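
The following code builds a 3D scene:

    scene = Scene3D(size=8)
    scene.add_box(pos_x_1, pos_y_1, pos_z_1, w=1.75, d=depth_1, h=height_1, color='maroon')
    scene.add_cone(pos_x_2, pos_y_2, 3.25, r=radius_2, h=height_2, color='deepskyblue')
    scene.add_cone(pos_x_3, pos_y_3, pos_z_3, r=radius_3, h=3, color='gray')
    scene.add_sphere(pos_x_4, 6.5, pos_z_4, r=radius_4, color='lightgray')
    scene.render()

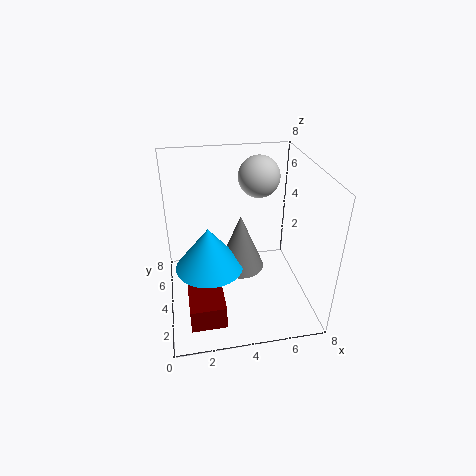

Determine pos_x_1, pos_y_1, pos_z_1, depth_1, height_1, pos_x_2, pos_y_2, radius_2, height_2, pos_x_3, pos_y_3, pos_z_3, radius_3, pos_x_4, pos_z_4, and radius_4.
pos_x_1 = 1
pos_y_1 = 0.25
pos_z_1 = 1.25
depth_1 = 2.75
height_1 = 1.25
pos_x_2 = 2.25
pos_y_2 = 2.75
radius_2 = 1.75
height_2 = 2.25
pos_x_3 = 4
pos_y_3 = 3.25
pos_z_3 = 2.75
radius_3 = 1.25
pos_x_4 = 5.75
pos_z_4 = 6.5
radius_4 = 1.25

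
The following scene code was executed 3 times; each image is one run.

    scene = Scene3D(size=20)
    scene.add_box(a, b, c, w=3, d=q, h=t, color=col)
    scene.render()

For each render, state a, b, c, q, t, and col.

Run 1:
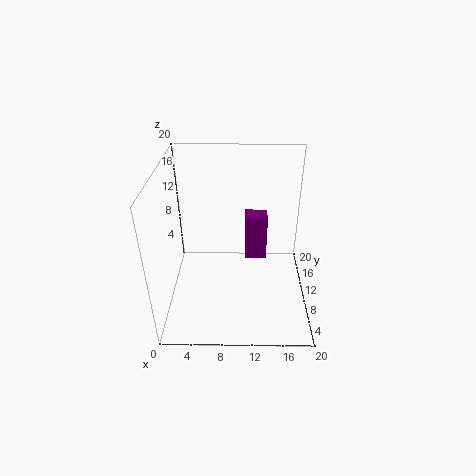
a = 11
b = 10
c = 6.5
q = 2.75
t = 6.5
col = 'purple'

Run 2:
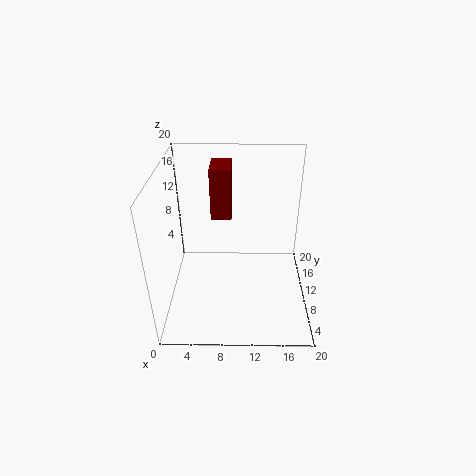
a = 6
b = 13.25
c = 11
q = 5
t = 7.5
col = 'maroon'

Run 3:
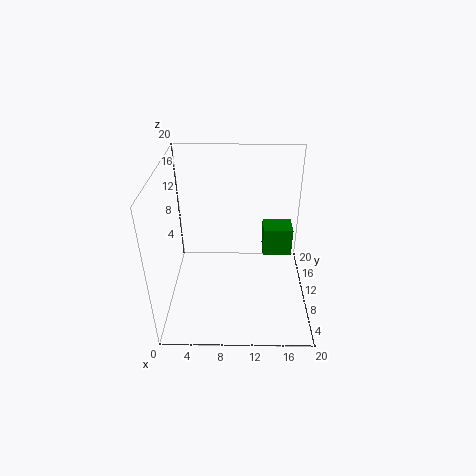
a = 12.75
b = 0.75
c = 14
q = 2.5
t = 3
col = 'green'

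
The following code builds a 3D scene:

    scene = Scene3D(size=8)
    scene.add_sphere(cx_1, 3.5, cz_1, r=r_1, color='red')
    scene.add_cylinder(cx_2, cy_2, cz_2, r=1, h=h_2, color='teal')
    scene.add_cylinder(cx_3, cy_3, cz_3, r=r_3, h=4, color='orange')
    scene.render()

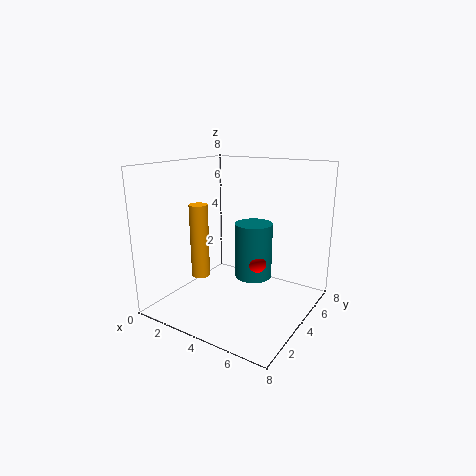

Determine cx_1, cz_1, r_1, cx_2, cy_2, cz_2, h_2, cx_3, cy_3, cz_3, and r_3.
cx_1 = 5.5; cz_1 = 3; r_1 = 0.5; cx_2 = 5; cy_2 = 4; cz_2 = 2; h_2 = 3; cx_3 = 2.5; cy_3 = 2.5; cz_3 = 2; r_3 = 0.5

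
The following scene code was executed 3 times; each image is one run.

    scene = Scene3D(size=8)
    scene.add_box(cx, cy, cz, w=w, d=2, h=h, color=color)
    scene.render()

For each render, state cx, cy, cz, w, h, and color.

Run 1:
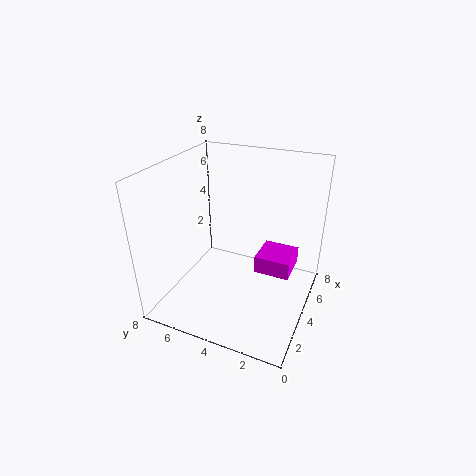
cx = 4; cy = 1; cz = 2; w = 2; h = 1; color = 'magenta'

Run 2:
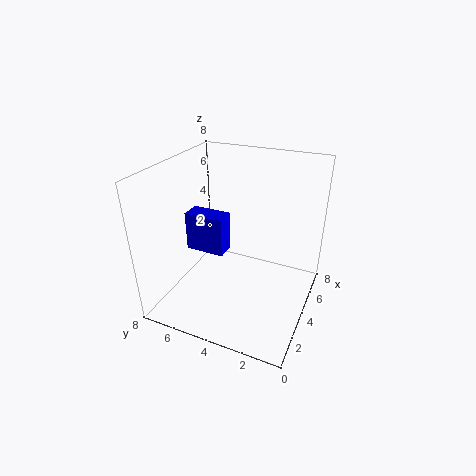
cx = 2; cy = 4; cz = 4; w = 1; h = 2; color = 'blue'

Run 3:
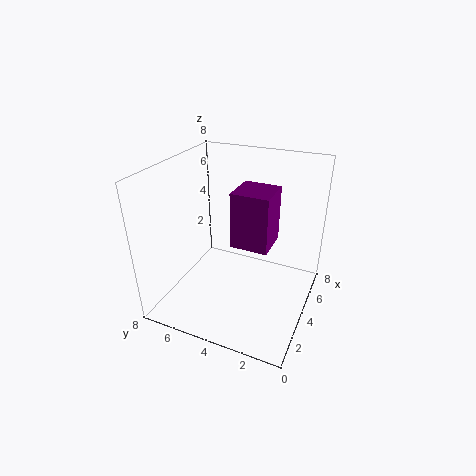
cx = 3; cy = 2; cz = 4; w = 2; h = 3; color = 'purple'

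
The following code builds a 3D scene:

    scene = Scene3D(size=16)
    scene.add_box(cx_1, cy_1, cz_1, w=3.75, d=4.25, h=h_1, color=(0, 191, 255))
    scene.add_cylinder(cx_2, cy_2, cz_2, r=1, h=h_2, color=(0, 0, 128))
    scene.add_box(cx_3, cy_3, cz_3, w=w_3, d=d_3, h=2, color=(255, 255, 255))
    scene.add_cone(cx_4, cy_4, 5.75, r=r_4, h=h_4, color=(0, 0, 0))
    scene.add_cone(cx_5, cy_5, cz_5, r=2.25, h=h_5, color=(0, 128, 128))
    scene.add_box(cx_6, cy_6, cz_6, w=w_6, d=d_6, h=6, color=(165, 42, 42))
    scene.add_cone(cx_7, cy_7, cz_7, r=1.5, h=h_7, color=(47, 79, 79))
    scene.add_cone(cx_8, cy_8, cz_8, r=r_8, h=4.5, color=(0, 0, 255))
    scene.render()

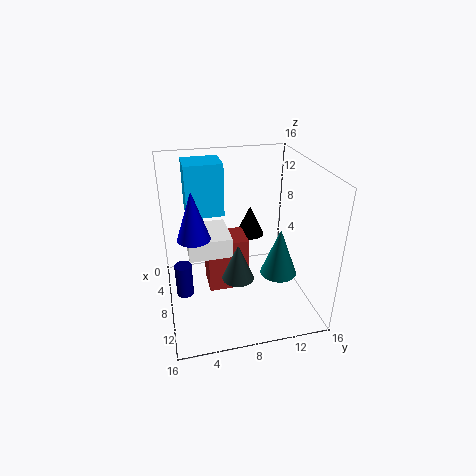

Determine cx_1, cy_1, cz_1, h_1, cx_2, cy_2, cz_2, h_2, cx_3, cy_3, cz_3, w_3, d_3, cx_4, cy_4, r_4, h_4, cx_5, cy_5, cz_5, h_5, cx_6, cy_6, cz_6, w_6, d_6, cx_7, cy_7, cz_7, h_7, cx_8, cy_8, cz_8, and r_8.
cx_1 = 2
cy_1 = 2.75
cz_1 = 9.75
h_1 = 6
cx_2 = 6.75
cy_2 = 1.75
cz_2 = 0.5
h_2 = 4
cx_3 = 7.5
cy_3 = 2.25
cz_3 = 8.25
w_3 = 4.5
d_3 = 4.25
cx_4 = 3.25
cy_4 = 10.75
r_4 = 1.75
h_4 = 3.75
cx_5 = 7
cy_5 = 13.5
cz_5 = 1.75
h_5 = 6
cx_6 = 5.5
cy_6 = 4.5
cz_6 = 2
w_6 = 3.5
d_6 = 4.5
cx_7 = 14
cy_7 = 6.5
cz_7 = 7.25
h_7 = 3.5
cx_8 = 12.75
cy_8 = 2.75
cz_8 = 11.25
r_8 = 1.5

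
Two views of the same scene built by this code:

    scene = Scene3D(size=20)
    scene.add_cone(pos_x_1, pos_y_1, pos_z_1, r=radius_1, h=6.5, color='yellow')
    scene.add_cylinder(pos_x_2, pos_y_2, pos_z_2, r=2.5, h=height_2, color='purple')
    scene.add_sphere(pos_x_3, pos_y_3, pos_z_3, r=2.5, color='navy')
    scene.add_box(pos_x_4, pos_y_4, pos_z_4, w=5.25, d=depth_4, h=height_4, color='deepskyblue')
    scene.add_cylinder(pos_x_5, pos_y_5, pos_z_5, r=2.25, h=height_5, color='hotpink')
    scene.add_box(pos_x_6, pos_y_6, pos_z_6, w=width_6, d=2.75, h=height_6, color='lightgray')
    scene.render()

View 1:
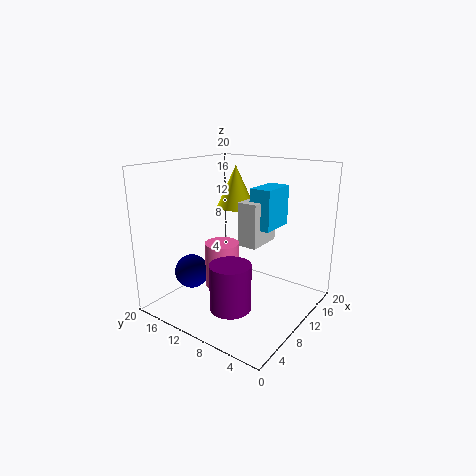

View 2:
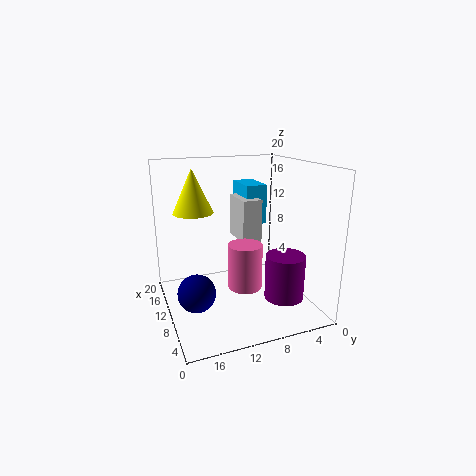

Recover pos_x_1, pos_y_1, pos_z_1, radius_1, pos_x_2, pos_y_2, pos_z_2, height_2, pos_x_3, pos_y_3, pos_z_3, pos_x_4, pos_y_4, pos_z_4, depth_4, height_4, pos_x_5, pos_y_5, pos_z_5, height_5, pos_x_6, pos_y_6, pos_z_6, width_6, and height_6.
pos_x_1 = 16; pos_y_1 = 14.75; pos_z_1 = 12.5; radius_1 = 3; pos_x_2 = 3.25; pos_y_2 = 6.25; pos_z_2 = 3.75; height_2 = 5.75; pos_x_3 = 7.5; pos_y_3 = 16.75; pos_z_3 = 4; pos_x_4 = 10.5; pos_y_4 = 5.5; pos_z_4 = 11.5; depth_4 = 3; height_4 = 5.5; pos_x_5 = 6.75; pos_y_5 = 10.25; pos_z_5 = 4.25; height_5 = 6; pos_x_6 = 9.25; pos_y_6 = 6.75; pos_z_6 = 9.25; width_6 = 5.25; height_6 = 6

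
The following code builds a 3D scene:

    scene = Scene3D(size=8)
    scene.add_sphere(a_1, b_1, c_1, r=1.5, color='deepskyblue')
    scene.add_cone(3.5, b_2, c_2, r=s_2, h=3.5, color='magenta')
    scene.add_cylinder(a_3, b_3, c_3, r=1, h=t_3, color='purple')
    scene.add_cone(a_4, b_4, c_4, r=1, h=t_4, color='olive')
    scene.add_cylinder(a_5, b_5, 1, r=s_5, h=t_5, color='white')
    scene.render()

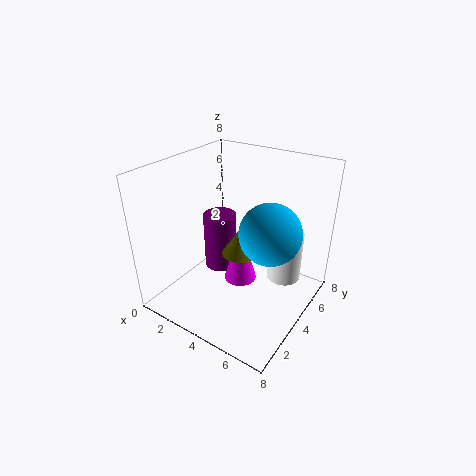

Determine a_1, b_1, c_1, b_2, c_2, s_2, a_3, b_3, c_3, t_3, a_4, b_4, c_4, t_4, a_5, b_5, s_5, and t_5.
a_1 = 6.5, b_1 = 3, c_1 = 5.5, b_2 = 5, c_2 = 0.5, s_2 = 1, a_3 = 2, b_3 = 5, c_3 = 1, t_3 = 3.5, a_4 = 4.5, b_4 = 3.5, c_4 = 3.5, t_4 = 1.5, a_5 = 6, b_5 = 6, s_5 = 1, t_5 = 3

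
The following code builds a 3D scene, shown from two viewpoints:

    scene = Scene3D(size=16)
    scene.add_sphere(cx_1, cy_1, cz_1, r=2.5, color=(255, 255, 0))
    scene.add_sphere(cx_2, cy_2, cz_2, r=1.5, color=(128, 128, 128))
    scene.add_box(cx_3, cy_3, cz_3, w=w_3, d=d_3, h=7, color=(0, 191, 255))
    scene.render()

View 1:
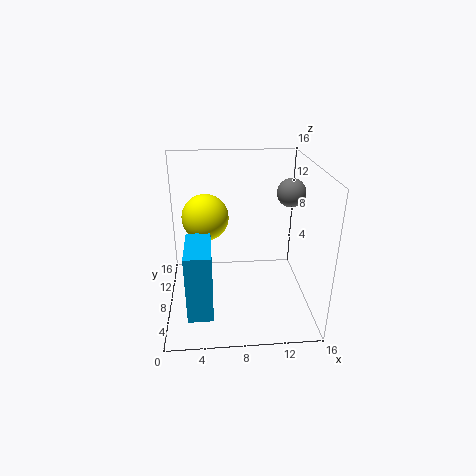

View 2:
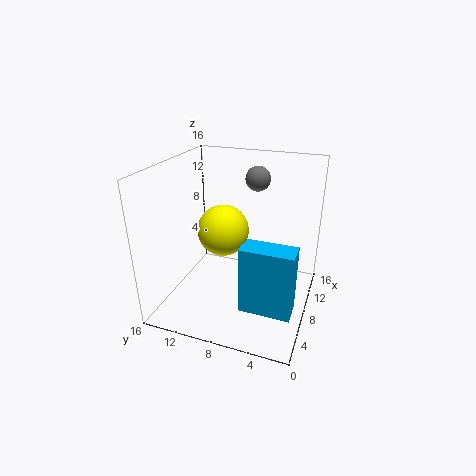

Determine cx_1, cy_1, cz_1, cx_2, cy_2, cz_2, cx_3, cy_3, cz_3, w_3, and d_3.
cx_1 = 4.5, cy_1 = 8.25, cz_1 = 10.5, cx_2 = 13.5, cy_2 = 7.5, cz_2 = 13.25, cx_3 = 2.5, cy_3 = 0.75, cz_3 = 2.75, w_3 = 2.5, d_3 = 5.25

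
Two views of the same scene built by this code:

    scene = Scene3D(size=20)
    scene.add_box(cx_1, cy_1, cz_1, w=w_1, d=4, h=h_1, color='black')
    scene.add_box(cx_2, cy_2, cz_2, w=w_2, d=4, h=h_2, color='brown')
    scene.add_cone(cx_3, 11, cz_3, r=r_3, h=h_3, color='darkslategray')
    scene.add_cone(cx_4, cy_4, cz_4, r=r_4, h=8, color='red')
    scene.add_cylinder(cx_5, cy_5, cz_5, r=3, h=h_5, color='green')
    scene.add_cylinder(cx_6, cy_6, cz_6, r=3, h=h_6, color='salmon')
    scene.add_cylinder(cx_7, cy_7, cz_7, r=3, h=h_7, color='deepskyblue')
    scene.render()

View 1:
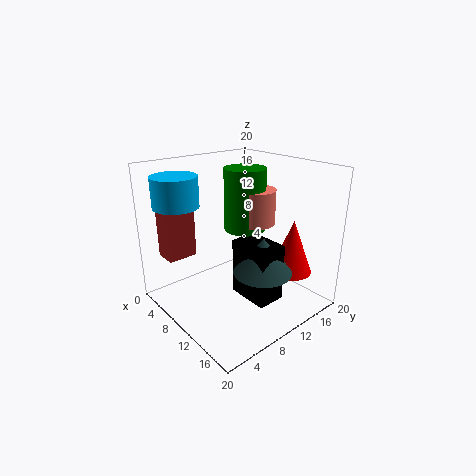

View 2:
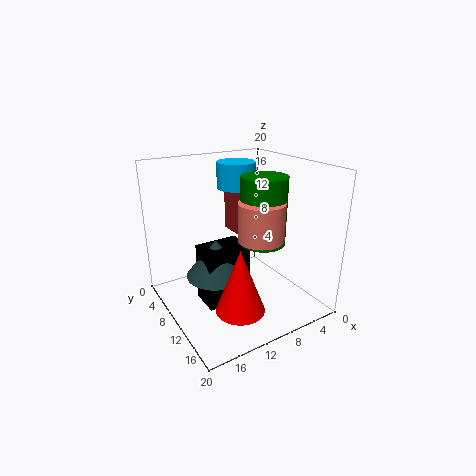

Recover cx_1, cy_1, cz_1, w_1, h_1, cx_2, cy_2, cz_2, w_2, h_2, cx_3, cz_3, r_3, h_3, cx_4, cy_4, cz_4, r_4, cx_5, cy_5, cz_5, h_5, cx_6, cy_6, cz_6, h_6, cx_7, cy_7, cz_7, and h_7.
cx_1 = 10; cy_1 = 9; cz_1 = 2; w_1 = 6; h_1 = 8; cx_2 = 4; cy_2 = 1; cz_2 = 8; w_2 = 3; h_2 = 7; cx_3 = 14; cz_3 = 6; r_3 = 4; h_3 = 5; cx_4 = 14; cy_4 = 17; cz_4 = 4; r_4 = 3; cx_5 = 8; cy_5 = 13; cz_5 = 10; h_5 = 9; cx_6 = 9; cy_6 = 14; cz_6 = 11; h_6 = 5; cx_7 = 6; cy_7 = 3; cz_7 = 15; h_7 = 4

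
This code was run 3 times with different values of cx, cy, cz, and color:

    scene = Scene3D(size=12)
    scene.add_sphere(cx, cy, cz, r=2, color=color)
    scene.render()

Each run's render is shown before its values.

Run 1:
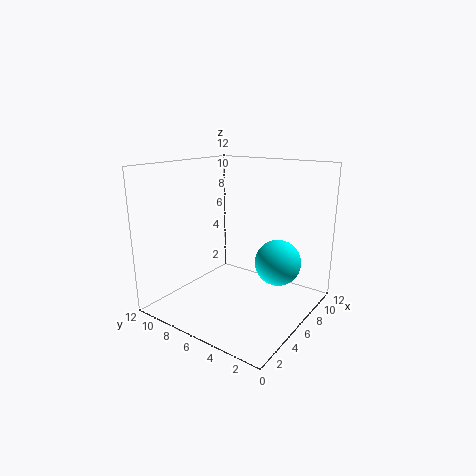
cx = 8.5; cy = 3.5; cz = 3.5; color = 'cyan'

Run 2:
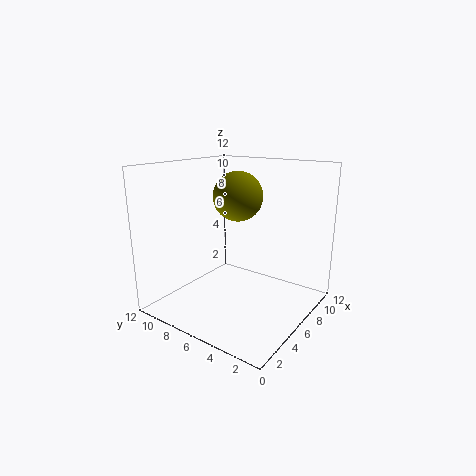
cx = 6; cy = 6; cz = 9.5; color = 'olive'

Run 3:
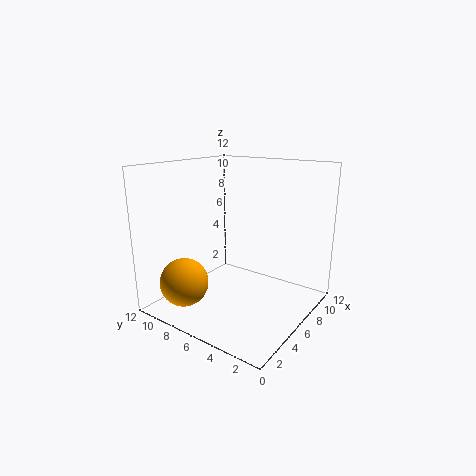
cx = 2.5; cy = 9; cz = 2.5; color = 'orange'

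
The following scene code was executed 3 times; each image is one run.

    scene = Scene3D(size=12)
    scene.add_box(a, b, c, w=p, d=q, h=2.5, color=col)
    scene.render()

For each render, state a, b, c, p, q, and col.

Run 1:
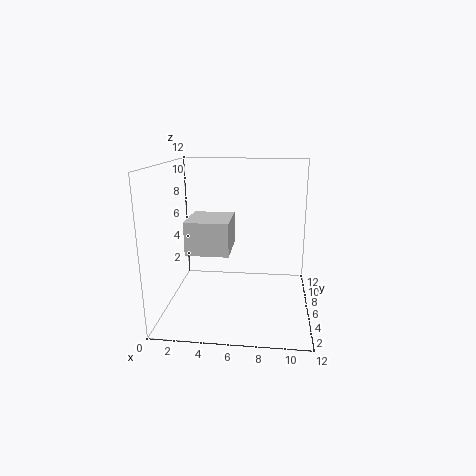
a = 2.5, b = 2.25, c = 5.75, p = 3.25, q = 3.5, col = 'lightgray'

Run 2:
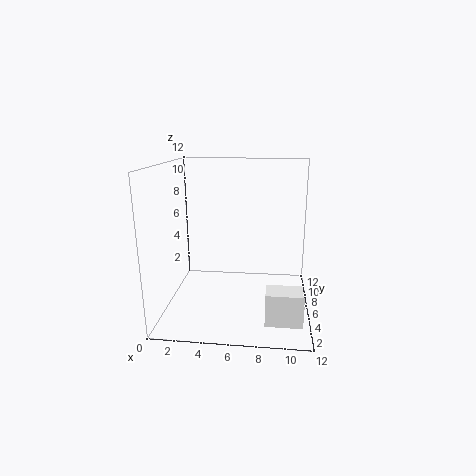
a = 8.5, b = 1, c = 1, p = 2.75, q = 1.75, col = 'white'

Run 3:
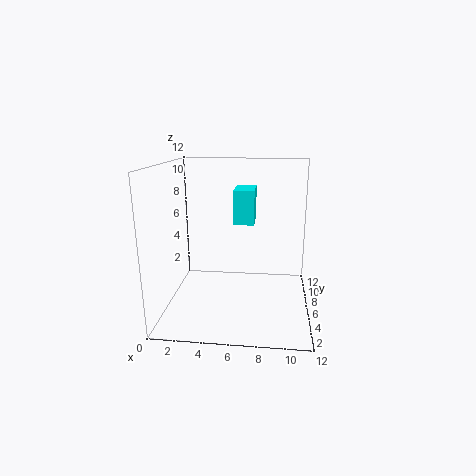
a = 6, b = 3, c = 8, p = 1.5, q = 2.5, col = 'cyan'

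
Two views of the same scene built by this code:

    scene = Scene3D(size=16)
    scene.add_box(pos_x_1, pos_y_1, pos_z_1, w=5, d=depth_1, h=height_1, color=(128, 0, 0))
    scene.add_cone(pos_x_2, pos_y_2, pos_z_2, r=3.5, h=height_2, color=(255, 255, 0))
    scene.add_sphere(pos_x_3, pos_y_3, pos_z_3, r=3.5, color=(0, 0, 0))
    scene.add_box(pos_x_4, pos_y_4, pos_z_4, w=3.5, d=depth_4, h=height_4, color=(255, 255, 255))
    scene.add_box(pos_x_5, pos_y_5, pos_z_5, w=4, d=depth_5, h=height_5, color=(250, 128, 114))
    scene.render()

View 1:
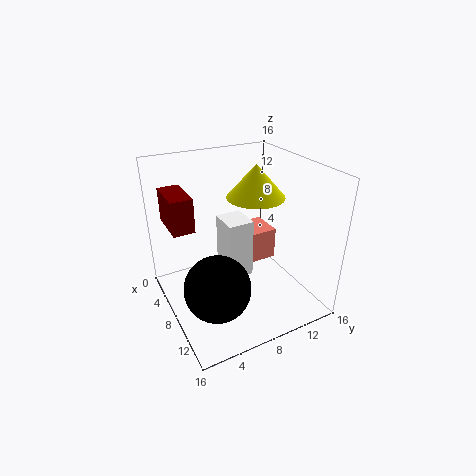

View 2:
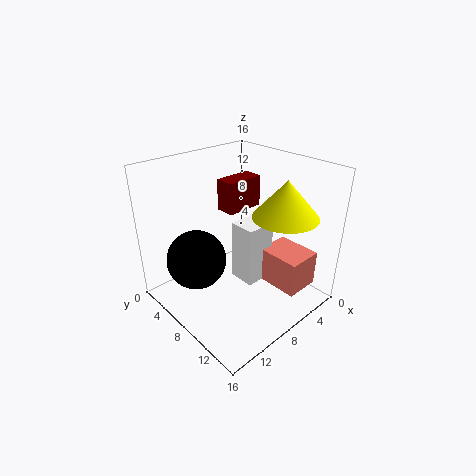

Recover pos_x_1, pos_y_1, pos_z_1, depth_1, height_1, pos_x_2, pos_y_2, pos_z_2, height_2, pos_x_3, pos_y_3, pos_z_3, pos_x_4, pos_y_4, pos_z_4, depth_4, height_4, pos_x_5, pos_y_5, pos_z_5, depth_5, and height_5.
pos_x_1 = 0.5; pos_y_1 = 1.5; pos_z_1 = 8.5; depth_1 = 2.5; height_1 = 4; pos_x_2 = 5; pos_y_2 = 12; pos_z_2 = 11; height_2 = 4; pos_x_3 = 11; pos_y_3 = 4; pos_z_3 = 4.5; pos_x_4 = 4.5; pos_y_4 = 7; pos_z_4 = 2.5; depth_4 = 3; height_4 = 7; pos_x_5 = 2; pos_y_5 = 9.5; pos_z_5 = 2.5; depth_5 = 5; height_5 = 4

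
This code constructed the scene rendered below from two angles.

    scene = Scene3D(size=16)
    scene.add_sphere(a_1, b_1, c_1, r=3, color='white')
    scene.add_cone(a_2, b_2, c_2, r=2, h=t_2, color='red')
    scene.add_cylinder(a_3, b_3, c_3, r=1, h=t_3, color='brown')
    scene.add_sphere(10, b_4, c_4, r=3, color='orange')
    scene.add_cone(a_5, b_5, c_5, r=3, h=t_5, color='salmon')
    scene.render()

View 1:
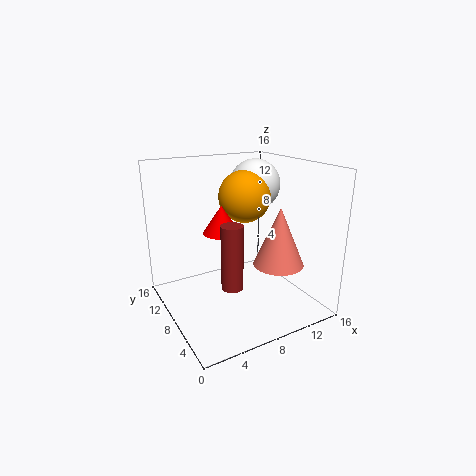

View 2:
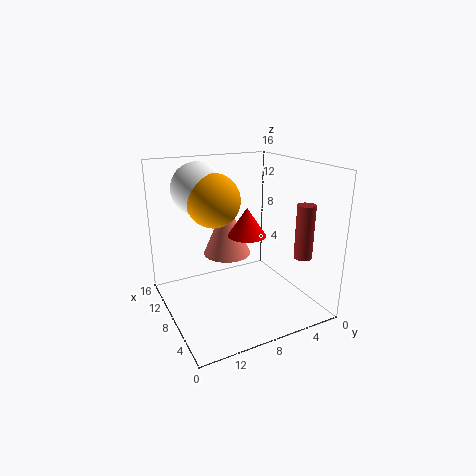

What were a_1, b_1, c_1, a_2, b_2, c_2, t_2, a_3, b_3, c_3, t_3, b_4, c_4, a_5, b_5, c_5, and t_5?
a_1 = 12
b_1 = 11
c_1 = 13
a_2 = 6
b_2 = 8
c_2 = 9
t_2 = 3
a_3 = 4
b_3 = 2
c_3 = 6
t_3 = 6
b_4 = 10
c_4 = 12
a_5 = 13
b_5 = 7
c_5 = 4
t_5 = 7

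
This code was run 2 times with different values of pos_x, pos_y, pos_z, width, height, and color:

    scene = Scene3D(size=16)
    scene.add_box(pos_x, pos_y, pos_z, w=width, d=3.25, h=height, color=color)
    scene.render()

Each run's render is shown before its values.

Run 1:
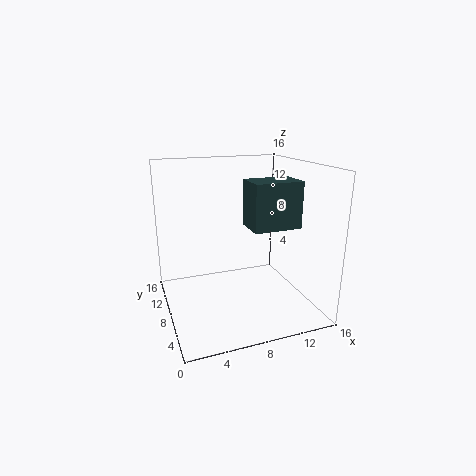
pos_x = 7.5
pos_y = 2
pos_z = 10.5
width = 4.75
height = 4.5
color = 'darkslategray'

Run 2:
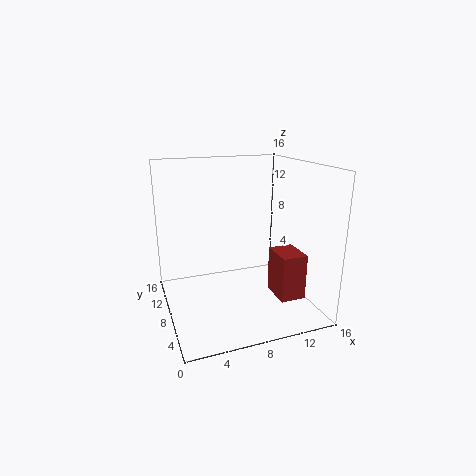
pos_x = 9.75
pos_y = 0.5
pos_z = 3.75
width = 2.5
height = 4.5
color = 'brown'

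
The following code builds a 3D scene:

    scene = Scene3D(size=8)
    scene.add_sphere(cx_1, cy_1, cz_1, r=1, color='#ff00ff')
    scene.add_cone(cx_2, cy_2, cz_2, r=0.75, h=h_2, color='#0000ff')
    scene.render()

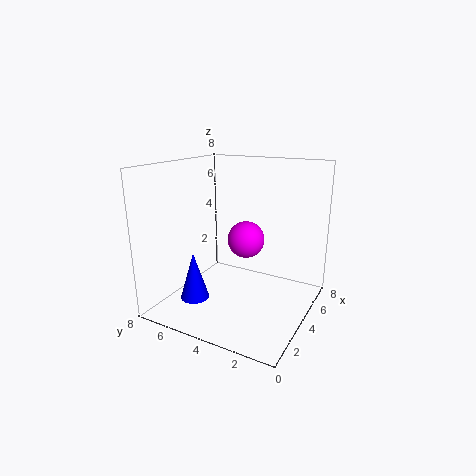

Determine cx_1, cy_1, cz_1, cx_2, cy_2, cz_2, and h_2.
cx_1 = 4, cy_1 = 3.5, cz_1 = 4, cx_2 = 1.5, cy_2 = 5.25, cz_2 = 1.25, h_2 = 2.5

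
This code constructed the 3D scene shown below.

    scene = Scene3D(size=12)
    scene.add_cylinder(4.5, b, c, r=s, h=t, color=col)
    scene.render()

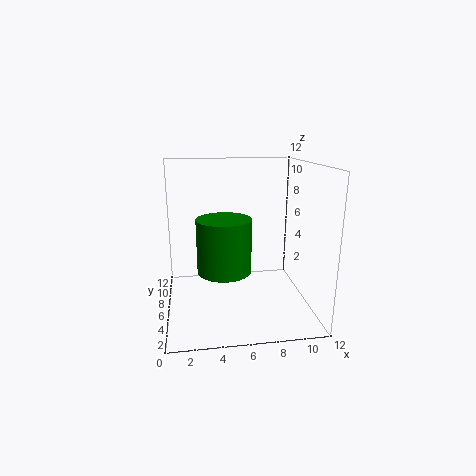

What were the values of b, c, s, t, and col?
b = 3, c = 4.5, s = 2, t = 4, col = 'green'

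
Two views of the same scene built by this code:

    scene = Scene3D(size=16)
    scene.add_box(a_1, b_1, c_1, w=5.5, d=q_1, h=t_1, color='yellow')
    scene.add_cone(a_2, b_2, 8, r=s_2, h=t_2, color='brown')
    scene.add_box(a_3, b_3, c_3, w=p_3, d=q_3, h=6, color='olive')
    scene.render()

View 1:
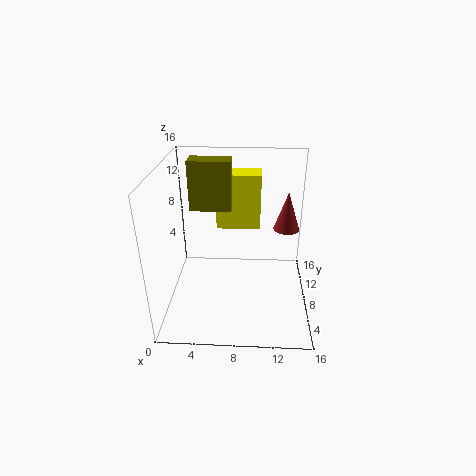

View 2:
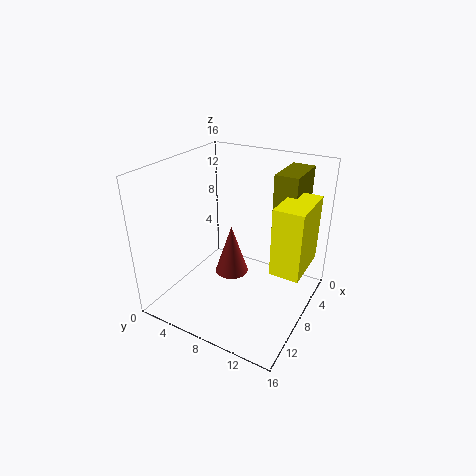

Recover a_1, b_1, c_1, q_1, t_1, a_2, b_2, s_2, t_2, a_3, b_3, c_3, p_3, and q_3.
a_1 = 5
b_1 = 13
c_1 = 6.5
q_1 = 3
t_1 = 7
a_2 = 13.5
b_2 = 10.5
s_2 = 1.5
t_2 = 4.5
a_3 = 2
b_3 = 11.5
c_3 = 9.5
p_3 = 5
q_3 = 2.5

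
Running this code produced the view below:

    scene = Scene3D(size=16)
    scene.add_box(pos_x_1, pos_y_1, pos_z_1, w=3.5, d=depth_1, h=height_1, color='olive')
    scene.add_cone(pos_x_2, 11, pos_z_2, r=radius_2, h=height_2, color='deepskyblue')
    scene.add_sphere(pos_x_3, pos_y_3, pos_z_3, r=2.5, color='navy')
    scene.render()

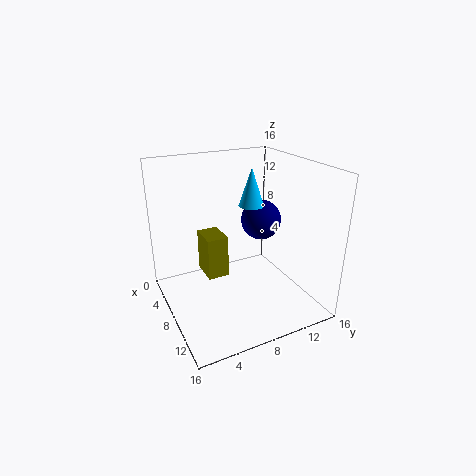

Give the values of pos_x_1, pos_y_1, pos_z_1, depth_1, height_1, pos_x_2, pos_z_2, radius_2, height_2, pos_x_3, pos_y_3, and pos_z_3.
pos_x_1 = 3; pos_y_1 = 5; pos_z_1 = 2.5; depth_1 = 2.5; height_1 = 5; pos_x_2 = 5.5; pos_z_2 = 10.5; radius_2 = 1.5; height_2 = 4.5; pos_x_3 = 4.5; pos_y_3 = 13; pos_z_3 = 8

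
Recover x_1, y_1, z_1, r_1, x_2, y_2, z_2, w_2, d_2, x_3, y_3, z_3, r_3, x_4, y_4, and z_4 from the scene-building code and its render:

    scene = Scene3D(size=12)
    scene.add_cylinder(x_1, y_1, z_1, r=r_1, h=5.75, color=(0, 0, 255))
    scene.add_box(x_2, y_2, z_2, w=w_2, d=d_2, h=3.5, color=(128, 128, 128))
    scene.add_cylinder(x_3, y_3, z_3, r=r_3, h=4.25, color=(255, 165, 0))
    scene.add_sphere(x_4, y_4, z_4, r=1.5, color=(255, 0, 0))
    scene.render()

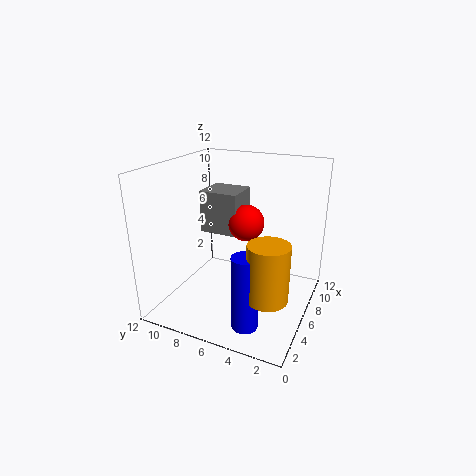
x_1 = 1.75; y_1 = 3.5; z_1 = 1; r_1 = 1; x_2 = 5.5; y_2 = 6; z_2 = 6.25; w_2 = 3; d_2 = 3.25; x_3 = 2.25; y_3 = 2; z_3 = 3.5; r_3 = 1.5; x_4 = 6.5; y_4 = 5.5; z_4 = 7.25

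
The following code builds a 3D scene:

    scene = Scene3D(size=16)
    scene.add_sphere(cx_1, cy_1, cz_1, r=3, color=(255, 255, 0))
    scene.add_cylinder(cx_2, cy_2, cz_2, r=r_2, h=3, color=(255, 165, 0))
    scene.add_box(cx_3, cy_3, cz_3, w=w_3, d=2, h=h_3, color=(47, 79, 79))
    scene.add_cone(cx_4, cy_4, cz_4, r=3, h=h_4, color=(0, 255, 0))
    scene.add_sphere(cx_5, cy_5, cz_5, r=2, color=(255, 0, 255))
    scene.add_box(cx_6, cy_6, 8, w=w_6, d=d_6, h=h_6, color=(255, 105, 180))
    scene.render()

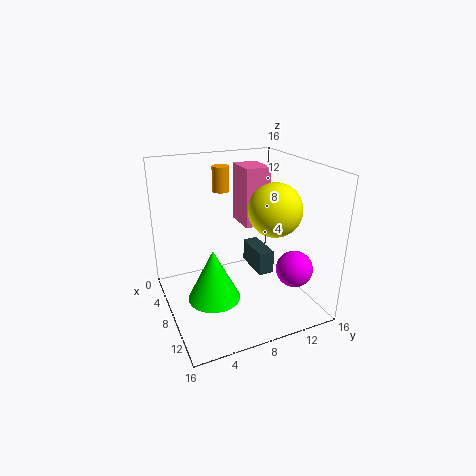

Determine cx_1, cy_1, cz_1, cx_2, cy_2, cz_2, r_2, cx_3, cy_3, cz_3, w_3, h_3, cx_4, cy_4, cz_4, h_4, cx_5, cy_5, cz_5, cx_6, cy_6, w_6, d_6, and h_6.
cx_1 = 9; cy_1 = 12; cz_1 = 11; cx_2 = 3; cy_2 = 8; cz_2 = 12; r_2 = 1; cx_3 = 1; cy_3 = 12; cz_3 = 1; w_3 = 5; h_3 = 3; cx_4 = 8; cy_4 = 5; cz_4 = 1; h_4 = 6; cx_5 = 12; cy_5 = 13; cz_5 = 5; cx_6 = 2; cy_6 = 10; w_6 = 4; d_6 = 3; h_6 = 7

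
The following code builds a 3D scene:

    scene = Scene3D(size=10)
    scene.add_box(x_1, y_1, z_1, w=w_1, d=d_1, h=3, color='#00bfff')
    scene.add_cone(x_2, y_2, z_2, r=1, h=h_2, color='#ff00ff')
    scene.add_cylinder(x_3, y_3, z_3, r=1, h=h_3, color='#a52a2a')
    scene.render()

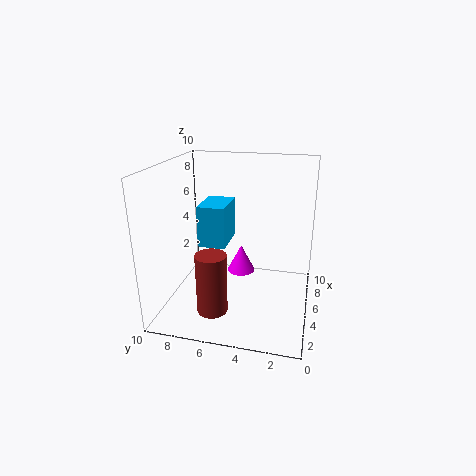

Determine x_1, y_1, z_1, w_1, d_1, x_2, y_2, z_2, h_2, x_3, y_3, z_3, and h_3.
x_1 = 5, y_1 = 6, z_1 = 4, w_1 = 3, d_1 = 2, x_2 = 6, y_2 = 5, z_2 = 2, h_2 = 2, x_3 = 2, y_3 = 6, z_3 = 1, h_3 = 4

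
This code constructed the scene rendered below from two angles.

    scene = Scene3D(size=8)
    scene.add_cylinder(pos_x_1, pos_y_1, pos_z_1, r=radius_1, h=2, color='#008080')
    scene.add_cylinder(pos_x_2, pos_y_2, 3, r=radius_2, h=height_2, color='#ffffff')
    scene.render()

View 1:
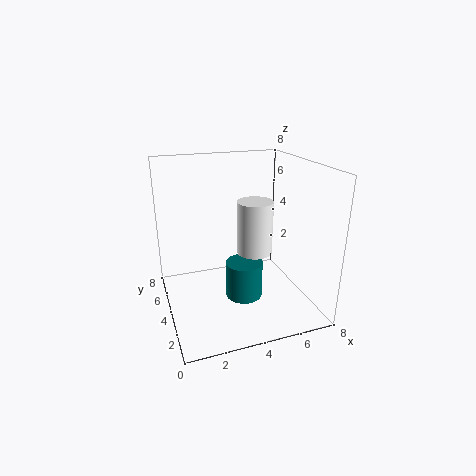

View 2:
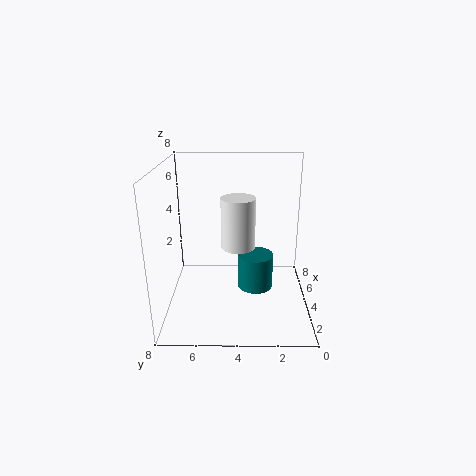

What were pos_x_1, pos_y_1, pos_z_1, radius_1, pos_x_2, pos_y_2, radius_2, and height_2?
pos_x_1 = 4; pos_y_1 = 3; pos_z_1 = 1; radius_1 = 1; pos_x_2 = 5; pos_y_2 = 4; radius_2 = 1; height_2 = 3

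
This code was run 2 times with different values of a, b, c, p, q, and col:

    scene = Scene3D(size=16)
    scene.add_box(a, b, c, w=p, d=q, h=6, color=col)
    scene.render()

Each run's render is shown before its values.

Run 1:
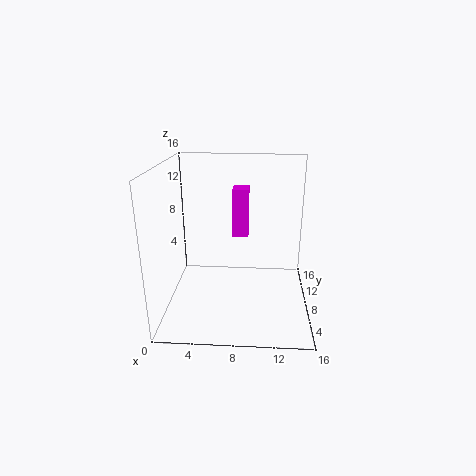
a = 7
b = 12.5
c = 6.25
p = 2
q = 2.5
col = 'magenta'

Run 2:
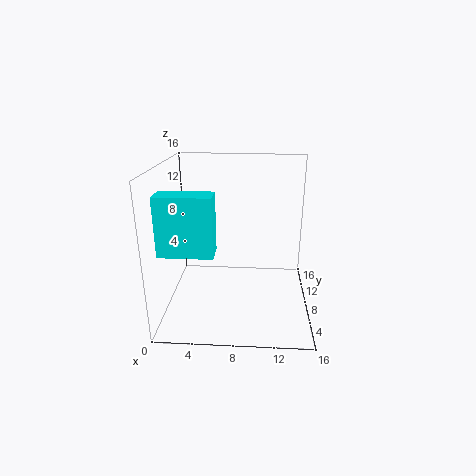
a = 0.5
b = 2.5
c = 8
p = 5.5
q = 2.5
col = 'cyan'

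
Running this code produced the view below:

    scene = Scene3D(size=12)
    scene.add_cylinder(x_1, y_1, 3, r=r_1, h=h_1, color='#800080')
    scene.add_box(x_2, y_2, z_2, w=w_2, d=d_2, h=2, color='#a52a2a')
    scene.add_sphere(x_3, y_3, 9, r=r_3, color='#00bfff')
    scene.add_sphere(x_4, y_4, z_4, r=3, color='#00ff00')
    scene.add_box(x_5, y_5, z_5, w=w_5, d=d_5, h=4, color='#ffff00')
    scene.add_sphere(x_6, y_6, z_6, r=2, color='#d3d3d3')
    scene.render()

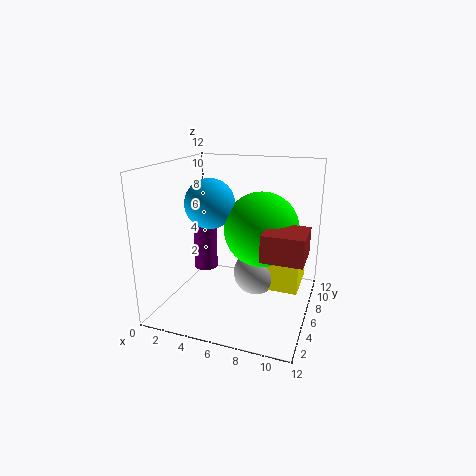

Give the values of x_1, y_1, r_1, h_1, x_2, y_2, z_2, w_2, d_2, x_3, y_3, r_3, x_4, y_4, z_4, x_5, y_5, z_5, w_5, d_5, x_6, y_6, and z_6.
x_1 = 3, y_1 = 6, r_1 = 1, h_1 = 6, x_2 = 9, y_2 = 2, z_2 = 6, w_2 = 3, d_2 = 3, x_3 = 4, y_3 = 5, r_3 = 2, x_4 = 8, y_4 = 6, z_4 = 7, x_5 = 8, y_5 = 7, z_5 = 1, w_5 = 3, d_5 = 4, x_6 = 7, y_6 = 8, z_6 = 2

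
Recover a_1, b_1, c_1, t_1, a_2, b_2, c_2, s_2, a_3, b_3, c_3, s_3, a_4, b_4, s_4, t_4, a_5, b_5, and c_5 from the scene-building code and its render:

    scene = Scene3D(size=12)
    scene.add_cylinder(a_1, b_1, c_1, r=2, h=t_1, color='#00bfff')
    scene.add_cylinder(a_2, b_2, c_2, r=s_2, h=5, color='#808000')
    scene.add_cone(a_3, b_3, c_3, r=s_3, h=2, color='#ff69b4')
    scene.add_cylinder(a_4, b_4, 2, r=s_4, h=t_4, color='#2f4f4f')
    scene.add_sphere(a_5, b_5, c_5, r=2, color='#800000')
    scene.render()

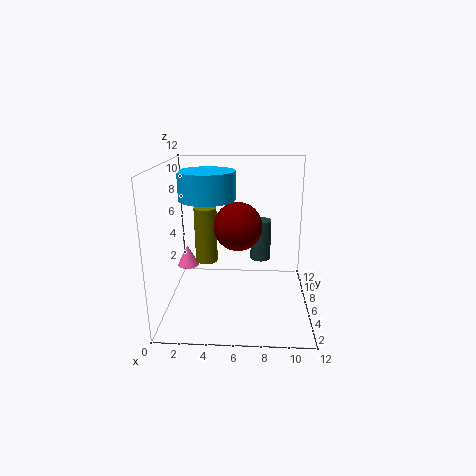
a_1 = 4; b_1 = 3; c_1 = 10; t_1 = 2; a_2 = 3; b_2 = 8; c_2 = 3; s_2 = 1; a_3 = 1; b_3 = 9; c_3 = 2; s_3 = 1; a_4 = 8; b_4 = 11; s_4 = 1; t_4 = 4; a_5 = 6; b_5 = 6; c_5 = 7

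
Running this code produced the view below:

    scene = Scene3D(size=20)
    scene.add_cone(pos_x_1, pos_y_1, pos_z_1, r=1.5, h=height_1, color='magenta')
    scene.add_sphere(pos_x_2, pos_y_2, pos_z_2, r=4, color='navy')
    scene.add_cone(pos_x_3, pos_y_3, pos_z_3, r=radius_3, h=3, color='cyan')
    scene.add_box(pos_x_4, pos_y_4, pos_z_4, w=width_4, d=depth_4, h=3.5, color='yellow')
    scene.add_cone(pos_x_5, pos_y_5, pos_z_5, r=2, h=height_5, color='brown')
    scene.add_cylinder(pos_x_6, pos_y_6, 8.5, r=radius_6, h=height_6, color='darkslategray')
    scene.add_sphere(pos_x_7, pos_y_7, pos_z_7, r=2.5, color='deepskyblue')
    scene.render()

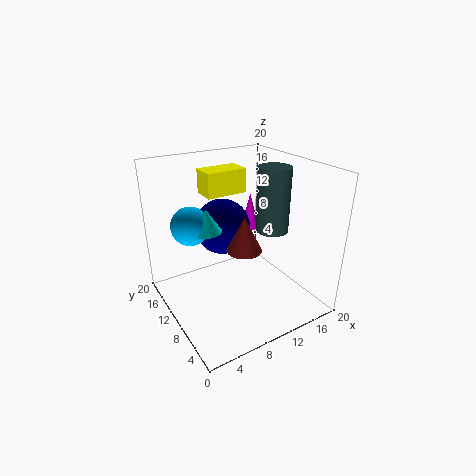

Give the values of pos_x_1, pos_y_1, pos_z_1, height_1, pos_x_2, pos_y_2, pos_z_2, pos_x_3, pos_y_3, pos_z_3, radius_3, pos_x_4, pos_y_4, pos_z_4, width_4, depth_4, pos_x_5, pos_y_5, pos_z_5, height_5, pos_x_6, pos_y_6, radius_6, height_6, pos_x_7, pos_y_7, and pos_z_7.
pos_x_1 = 17, pos_y_1 = 17.5, pos_z_1 = 7, height_1 = 6, pos_x_2 = 9.5, pos_y_2 = 13.5, pos_z_2 = 10.5, pos_x_3 = 5, pos_y_3 = 9.5, pos_z_3 = 12.5, radius_3 = 2, pos_x_4 = 7.5, pos_y_4 = 13.5, pos_z_4 = 15, width_4 = 6, depth_4 = 3.5, pos_x_5 = 6.5, pos_y_5 = 3, pos_z_5 = 12.5, height_5 = 4, pos_x_6 = 17.5, pos_y_6 = 12, radius_6 = 2.5, height_6 = 10, pos_x_7 = 3.5, pos_y_7 = 11, pos_z_7 = 13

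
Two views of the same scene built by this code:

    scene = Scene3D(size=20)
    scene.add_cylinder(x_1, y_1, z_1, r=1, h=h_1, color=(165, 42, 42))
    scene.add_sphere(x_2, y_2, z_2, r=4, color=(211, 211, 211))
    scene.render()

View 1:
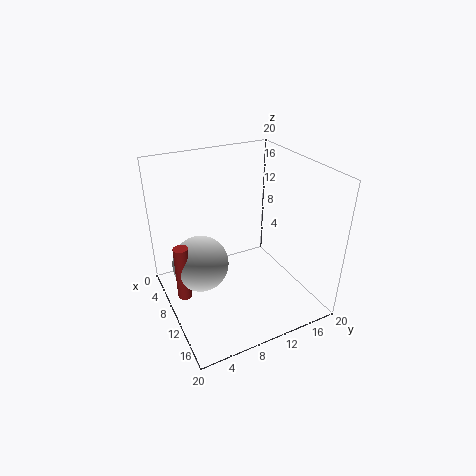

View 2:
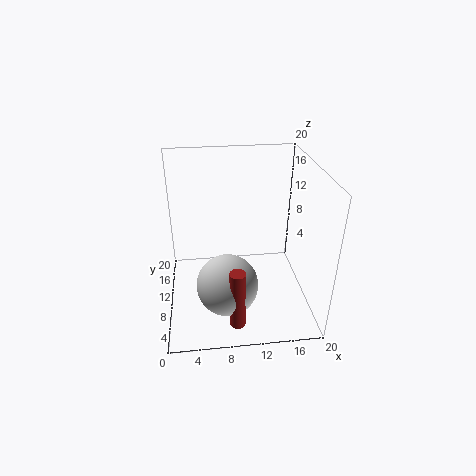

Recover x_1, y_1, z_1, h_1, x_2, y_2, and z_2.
x_1 = 9; y_1 = 2; z_1 = 2; h_1 = 8; x_2 = 8; y_2 = 5; z_2 = 6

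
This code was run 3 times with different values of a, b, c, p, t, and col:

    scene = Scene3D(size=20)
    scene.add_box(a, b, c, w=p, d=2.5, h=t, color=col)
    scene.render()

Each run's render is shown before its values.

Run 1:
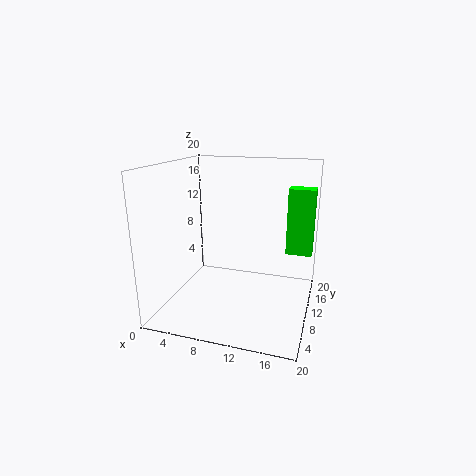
a = 16.5
b = 11
c = 8
p = 3.5
t = 9
col = 'lime'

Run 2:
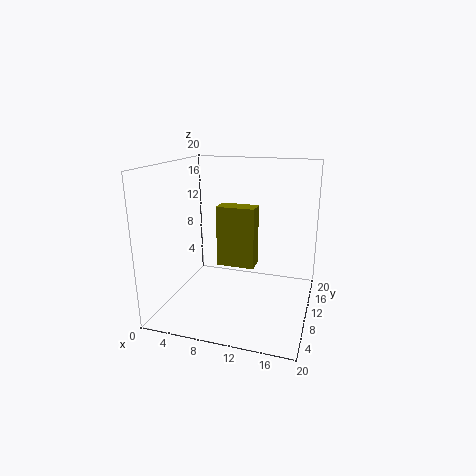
a = 8
b = 7
c = 7
p = 5
t = 8
col = 'olive'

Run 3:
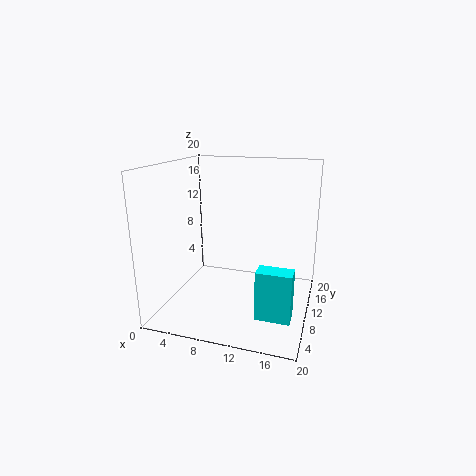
a = 14
b = 4
c = 1.5
p = 4.5
t = 6.5
col = 'cyan'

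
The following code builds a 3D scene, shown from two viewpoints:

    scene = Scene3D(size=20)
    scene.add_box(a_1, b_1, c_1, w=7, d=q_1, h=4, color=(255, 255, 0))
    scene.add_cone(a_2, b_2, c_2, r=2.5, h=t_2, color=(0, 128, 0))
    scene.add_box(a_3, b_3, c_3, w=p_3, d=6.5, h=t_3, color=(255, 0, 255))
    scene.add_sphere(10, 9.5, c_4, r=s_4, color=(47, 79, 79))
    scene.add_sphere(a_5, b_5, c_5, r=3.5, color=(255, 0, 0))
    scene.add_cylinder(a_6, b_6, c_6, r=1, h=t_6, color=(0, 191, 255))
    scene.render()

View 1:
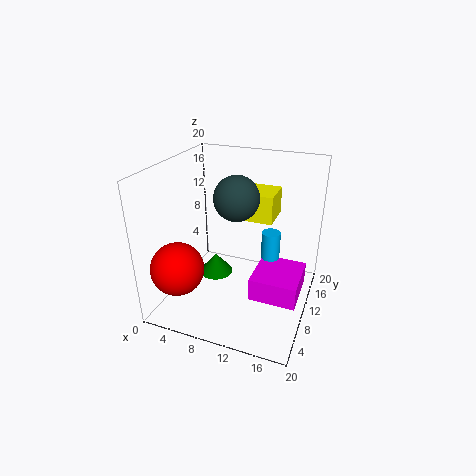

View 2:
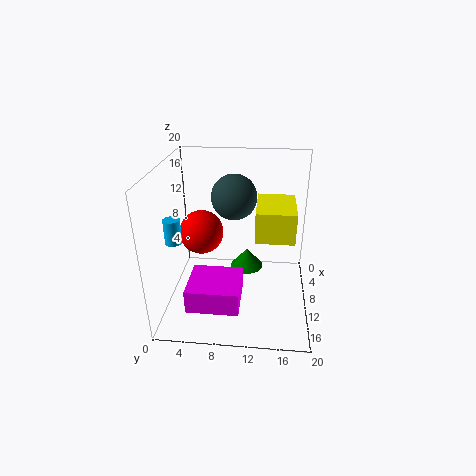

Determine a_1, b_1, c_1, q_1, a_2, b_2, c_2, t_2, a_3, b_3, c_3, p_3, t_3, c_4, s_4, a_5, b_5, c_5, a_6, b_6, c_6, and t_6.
a_1 = 7; b_1 = 12.5; c_1 = 11.5; q_1 = 5; a_2 = 6; b_2 = 11; c_2 = 3; t_2 = 3; a_3 = 13.5; b_3 = 4.5; c_3 = 4.5; p_3 = 6; t_3 = 3; c_4 = 16; s_4 = 3; a_5 = 4; b_5 = 3.5; c_5 = 7.5; a_6 = 16.5; b_6 = 3; c_6 = 12.5; t_6 = 3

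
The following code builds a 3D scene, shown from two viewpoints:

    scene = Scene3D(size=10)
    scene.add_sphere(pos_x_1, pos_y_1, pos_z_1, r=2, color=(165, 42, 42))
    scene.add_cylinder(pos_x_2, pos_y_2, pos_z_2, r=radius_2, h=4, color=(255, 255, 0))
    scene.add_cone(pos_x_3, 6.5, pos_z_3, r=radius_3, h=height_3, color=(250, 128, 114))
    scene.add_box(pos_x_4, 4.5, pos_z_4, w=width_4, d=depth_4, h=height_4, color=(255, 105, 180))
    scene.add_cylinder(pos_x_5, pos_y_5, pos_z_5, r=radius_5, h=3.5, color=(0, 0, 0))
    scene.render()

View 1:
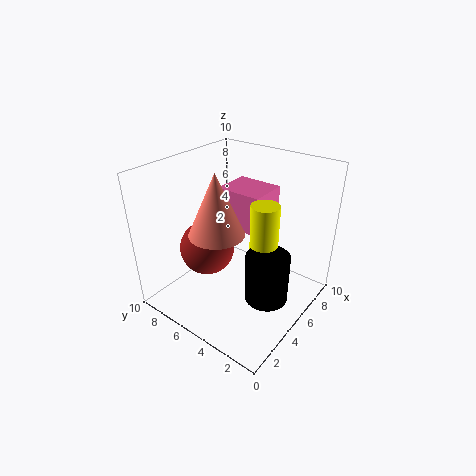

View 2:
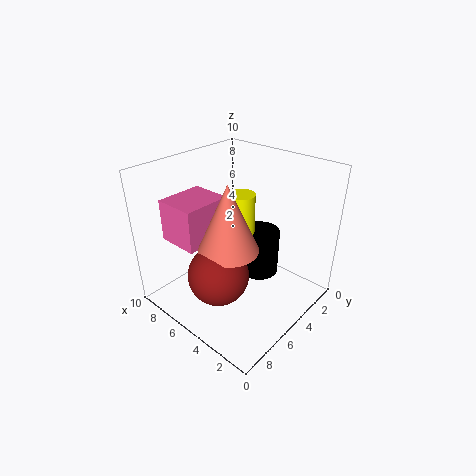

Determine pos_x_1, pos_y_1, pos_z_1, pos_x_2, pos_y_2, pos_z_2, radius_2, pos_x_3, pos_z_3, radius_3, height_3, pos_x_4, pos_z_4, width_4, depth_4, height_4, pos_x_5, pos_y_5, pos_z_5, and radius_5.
pos_x_1 = 4.5
pos_y_1 = 7.5
pos_z_1 = 3.5
pos_x_2 = 6
pos_y_2 = 3.5
pos_z_2 = 3.5
radius_2 = 1
pos_x_3 = 4.5
pos_z_3 = 5
radius_3 = 2
height_3 = 4.5
pos_x_4 = 6.5
pos_z_4 = 4.5
width_4 = 3
depth_4 = 3.5
height_4 = 3
pos_x_5 = 5
pos_y_5 = 2.5
pos_z_5 = 1
radius_5 = 1.5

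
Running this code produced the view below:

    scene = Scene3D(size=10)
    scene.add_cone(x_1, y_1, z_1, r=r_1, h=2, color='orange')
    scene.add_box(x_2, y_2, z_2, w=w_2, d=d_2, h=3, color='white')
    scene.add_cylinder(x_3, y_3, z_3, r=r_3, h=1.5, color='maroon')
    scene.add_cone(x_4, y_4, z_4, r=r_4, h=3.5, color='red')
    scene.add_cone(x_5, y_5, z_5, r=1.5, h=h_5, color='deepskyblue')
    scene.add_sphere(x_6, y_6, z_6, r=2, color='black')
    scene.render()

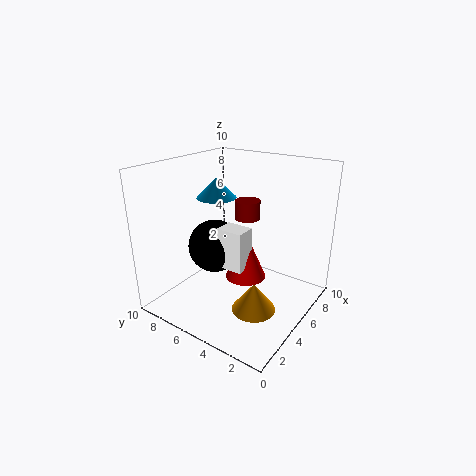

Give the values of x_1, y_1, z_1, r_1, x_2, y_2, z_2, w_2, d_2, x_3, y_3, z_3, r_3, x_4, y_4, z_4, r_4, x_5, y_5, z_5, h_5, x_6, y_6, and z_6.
x_1 = 4
y_1 = 3
z_1 = 0.5
r_1 = 1.5
x_2 = 4.5
y_2 = 4.5
z_2 = 2.5
w_2 = 1.5
d_2 = 2
x_3 = 8.5
y_3 = 6.5
z_3 = 5
r_3 = 1
x_4 = 6
y_4 = 5
z_4 = 1.5
r_4 = 1.5
x_5 = 6.5
y_5 = 8
z_5 = 7
h_5 = 1.5
x_6 = 5.5
y_6 = 7.5
z_6 = 3.5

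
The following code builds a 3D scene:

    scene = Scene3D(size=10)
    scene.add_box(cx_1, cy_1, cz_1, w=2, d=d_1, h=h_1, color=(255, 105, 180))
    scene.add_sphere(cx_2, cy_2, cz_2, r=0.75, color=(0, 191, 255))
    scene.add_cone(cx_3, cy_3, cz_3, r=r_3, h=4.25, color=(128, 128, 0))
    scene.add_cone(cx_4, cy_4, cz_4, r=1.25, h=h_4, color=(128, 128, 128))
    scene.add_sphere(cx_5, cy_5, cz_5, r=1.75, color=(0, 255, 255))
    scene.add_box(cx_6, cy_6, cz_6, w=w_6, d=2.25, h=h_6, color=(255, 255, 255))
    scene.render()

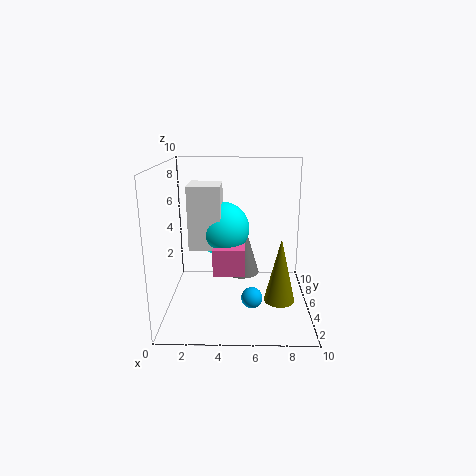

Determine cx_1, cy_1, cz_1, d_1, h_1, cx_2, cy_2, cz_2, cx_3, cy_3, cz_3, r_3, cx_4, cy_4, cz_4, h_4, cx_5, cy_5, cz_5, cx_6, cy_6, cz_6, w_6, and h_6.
cx_1 = 3.5
cy_1 = 2
cz_1 = 3.5
d_1 = 3.25
h_1 = 1.75
cx_2 = 6
cy_2 = 4.25
cz_2 = 0.75
cx_3 = 7.75
cy_3 = 2.75
cz_3 = 1.5
r_3 = 1
cx_4 = 5.25
cy_4 = 5.5
cz_4 = 2.25
h_4 = 4.25
cx_5 = 4
cy_5 = 4
cz_5 = 6
cx_6 = 2
cy_6 = 2.5
cz_6 = 5
w_6 = 2
h_6 = 4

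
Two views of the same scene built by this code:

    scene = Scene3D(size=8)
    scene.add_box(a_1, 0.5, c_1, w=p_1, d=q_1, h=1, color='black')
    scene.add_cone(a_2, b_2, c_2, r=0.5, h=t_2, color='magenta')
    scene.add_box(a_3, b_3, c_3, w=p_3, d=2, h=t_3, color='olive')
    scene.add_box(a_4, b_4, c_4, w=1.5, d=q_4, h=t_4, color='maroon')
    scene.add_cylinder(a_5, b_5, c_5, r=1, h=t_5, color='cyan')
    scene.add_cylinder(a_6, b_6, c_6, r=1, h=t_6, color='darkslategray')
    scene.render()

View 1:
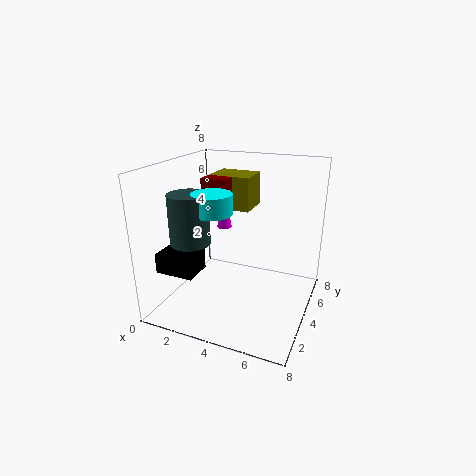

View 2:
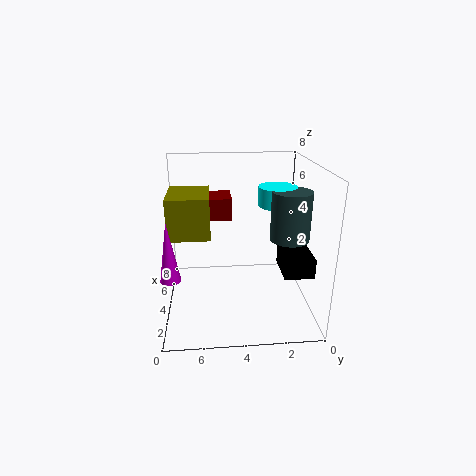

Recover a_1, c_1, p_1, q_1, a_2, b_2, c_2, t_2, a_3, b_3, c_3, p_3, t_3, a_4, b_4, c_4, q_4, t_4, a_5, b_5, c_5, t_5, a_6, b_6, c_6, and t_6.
a_1 = 1; c_1 = 3; p_1 = 2; q_1 = 1.5; a_2 = 1.5; b_2 = 7.5; c_2 = 3; t_2 = 3; a_3 = 1.5; b_3 = 5.5; c_3 = 5; p_3 = 2.5; t_3 = 2; a_4 = 1.5; b_4 = 4.5; c_4 = 6; q_4 = 2; t_4 = 1; a_5 = 3.5; b_5 = 2; c_5 = 6; t_5 = 1; a_6 = 2.5; b_6 = 1.5; c_6 = 4.5; t_6 = 2.5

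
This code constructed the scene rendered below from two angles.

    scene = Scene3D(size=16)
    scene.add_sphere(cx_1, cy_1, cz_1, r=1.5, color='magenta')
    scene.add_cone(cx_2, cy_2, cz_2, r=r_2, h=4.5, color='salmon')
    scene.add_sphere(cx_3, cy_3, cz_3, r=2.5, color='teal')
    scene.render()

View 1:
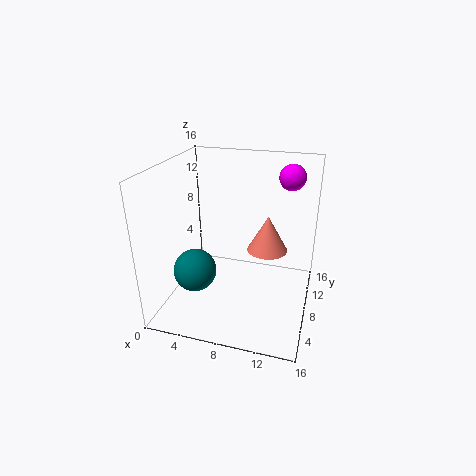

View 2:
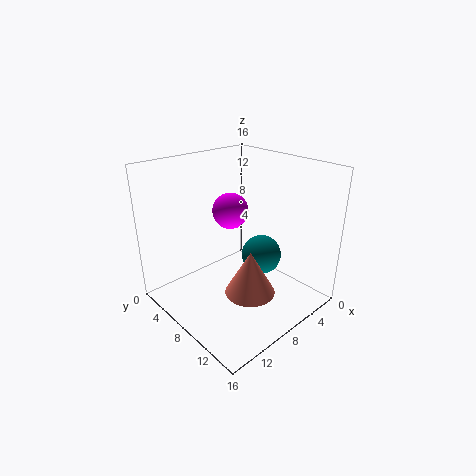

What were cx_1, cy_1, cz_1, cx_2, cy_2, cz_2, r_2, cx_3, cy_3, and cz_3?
cx_1 = 13, cy_1 = 12.5, cz_1 = 14, cx_2 = 10.5, cy_2 = 12.5, cz_2 = 4.5, r_2 = 2.5, cx_3 = 3, cy_3 = 7, cz_3 = 3.5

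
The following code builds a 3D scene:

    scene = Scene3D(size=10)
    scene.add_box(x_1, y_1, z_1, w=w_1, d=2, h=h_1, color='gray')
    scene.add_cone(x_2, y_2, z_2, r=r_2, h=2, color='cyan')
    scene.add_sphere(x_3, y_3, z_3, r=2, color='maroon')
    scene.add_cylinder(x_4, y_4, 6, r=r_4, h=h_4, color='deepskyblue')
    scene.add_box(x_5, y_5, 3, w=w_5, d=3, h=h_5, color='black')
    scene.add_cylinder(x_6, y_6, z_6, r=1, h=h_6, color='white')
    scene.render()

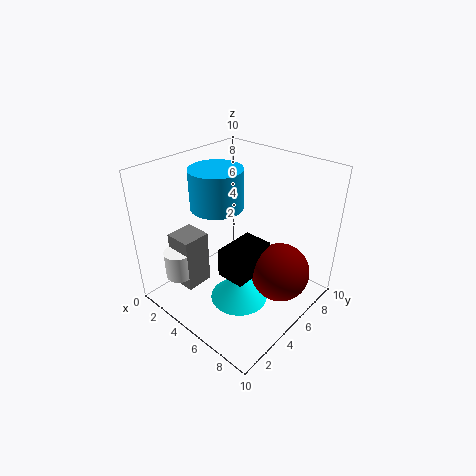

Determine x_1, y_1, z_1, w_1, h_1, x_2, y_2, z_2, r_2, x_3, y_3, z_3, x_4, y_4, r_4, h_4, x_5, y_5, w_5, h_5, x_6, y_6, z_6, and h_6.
x_1 = 1; y_1 = 2; z_1 = 1; w_1 = 2; h_1 = 4; x_2 = 6; y_2 = 4; z_2 = 1; r_2 = 2; x_3 = 8; y_3 = 6; z_3 = 3; x_4 = 2; y_4 = 6; r_4 = 2; h_4 = 3; x_5 = 5; y_5 = 3; w_5 = 2; h_5 = 2; x_6 = 2; y_6 = 2; z_6 = 2; h_6 = 2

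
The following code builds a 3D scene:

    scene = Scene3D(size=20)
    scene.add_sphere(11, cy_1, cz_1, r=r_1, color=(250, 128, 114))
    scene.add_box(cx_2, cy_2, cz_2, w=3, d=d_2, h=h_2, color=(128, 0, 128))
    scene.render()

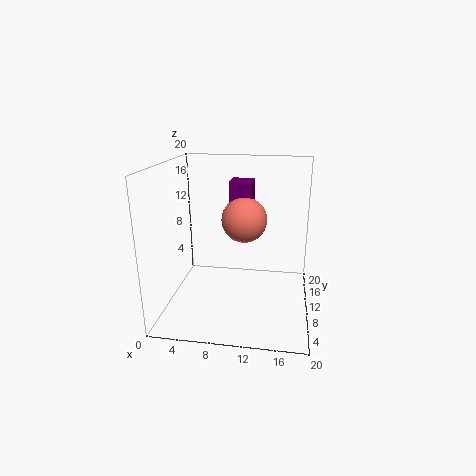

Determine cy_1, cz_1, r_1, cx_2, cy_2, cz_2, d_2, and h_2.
cy_1 = 9, cz_1 = 13, r_1 = 3, cx_2 = 9, cy_2 = 9, cz_2 = 15, d_2 = 3, h_2 = 3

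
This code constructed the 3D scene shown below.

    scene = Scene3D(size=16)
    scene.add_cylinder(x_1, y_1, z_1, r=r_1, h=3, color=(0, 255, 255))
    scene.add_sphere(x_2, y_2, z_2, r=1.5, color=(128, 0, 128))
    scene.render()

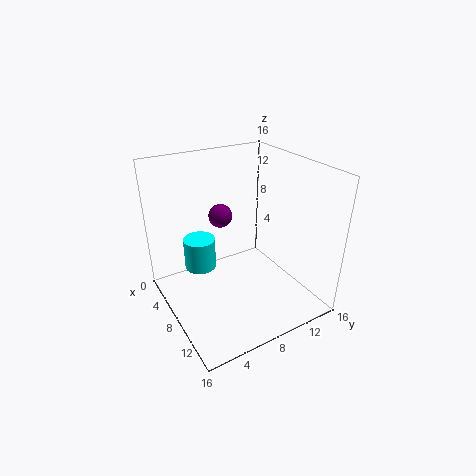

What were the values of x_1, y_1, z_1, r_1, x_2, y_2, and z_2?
x_1 = 10, y_1 = 2.5, z_1 = 7.5, r_1 = 1.5, x_2 = 2, y_2 = 9, z_2 = 8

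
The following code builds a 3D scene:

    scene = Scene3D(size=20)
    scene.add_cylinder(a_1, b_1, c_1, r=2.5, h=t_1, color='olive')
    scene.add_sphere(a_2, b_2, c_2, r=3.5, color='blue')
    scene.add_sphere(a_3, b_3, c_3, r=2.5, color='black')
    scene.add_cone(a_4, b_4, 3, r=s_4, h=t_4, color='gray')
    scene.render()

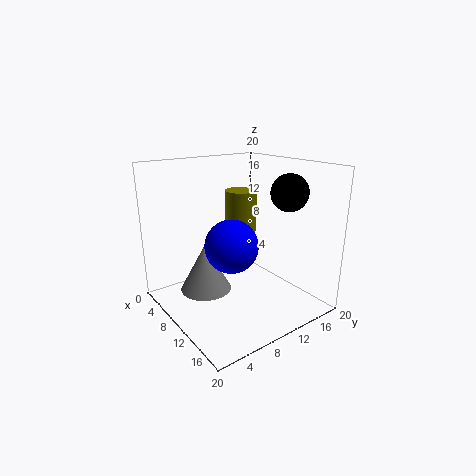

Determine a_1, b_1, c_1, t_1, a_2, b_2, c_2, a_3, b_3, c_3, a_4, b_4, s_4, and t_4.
a_1 = 4, b_1 = 15, c_1 = 8.5, t_1 = 6.5, a_2 = 12, b_2 = 7.5, c_2 = 10, a_3 = 14.5, b_3 = 15, c_3 = 16.5, a_4 = 8.5, b_4 = 5.5, s_4 = 3.5, t_4 = 6.5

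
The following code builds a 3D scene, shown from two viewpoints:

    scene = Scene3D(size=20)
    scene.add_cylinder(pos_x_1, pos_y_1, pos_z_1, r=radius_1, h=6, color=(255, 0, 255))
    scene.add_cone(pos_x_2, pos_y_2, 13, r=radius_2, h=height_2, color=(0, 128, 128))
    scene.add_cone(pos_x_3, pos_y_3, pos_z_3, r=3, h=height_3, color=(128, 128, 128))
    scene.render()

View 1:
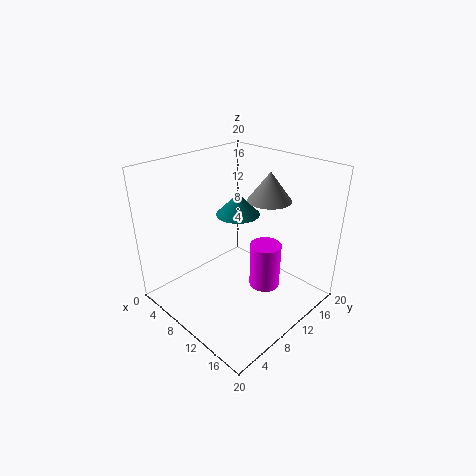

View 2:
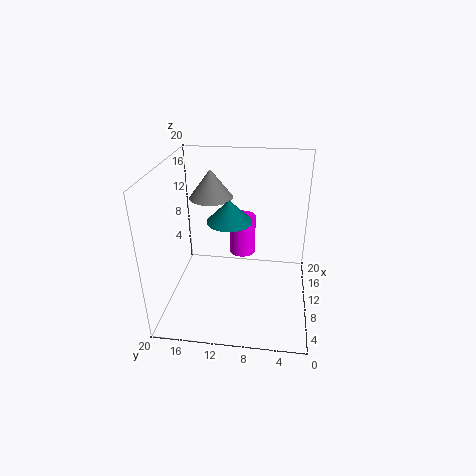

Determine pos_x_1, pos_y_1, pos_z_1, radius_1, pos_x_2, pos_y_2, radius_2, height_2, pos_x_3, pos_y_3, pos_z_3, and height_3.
pos_x_1 = 15
pos_y_1 = 10
pos_z_1 = 5
radius_1 = 2
pos_x_2 = 9
pos_y_2 = 11
radius_2 = 3
height_2 = 3
pos_x_3 = 12
pos_y_3 = 14
pos_z_3 = 15
height_3 = 4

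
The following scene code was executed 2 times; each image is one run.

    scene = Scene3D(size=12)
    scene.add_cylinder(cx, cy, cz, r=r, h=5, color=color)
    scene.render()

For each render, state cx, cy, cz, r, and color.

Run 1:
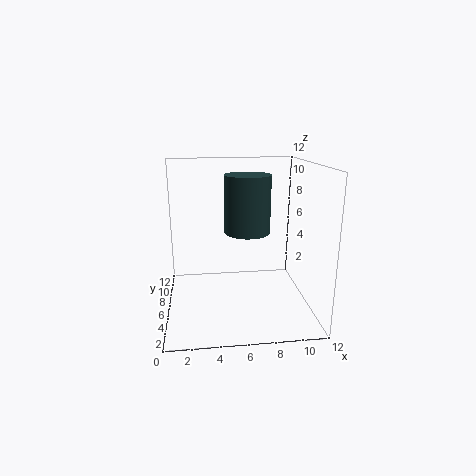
cx = 7; cy = 7.5; cz = 6; r = 2; color = 'darkslategray'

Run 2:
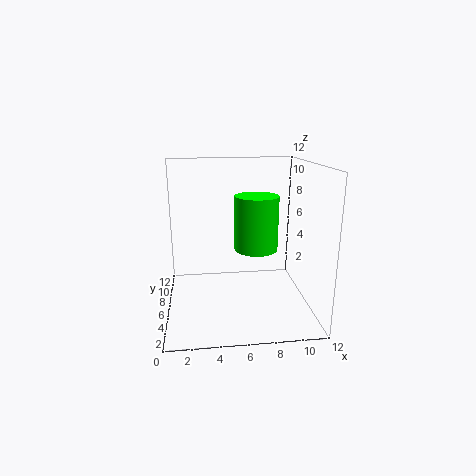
cx = 8; cy = 8.5; cz = 4; r = 2; color = 'lime'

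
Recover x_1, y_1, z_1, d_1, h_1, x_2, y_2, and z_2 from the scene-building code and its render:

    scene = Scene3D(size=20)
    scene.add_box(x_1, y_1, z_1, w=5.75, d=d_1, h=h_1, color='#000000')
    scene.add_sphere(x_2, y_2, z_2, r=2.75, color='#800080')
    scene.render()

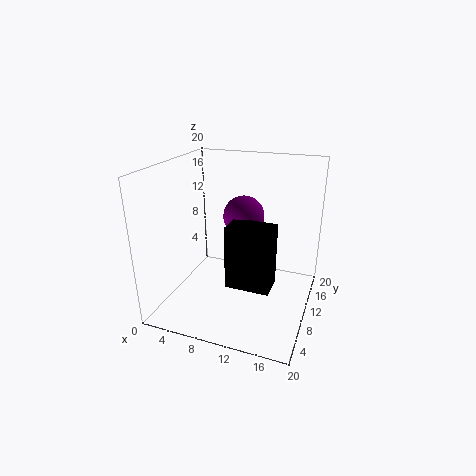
x_1 = 10.25
y_1 = 4.5
z_1 = 5.5
d_1 = 3.5
h_1 = 8.25
x_2 = 10.75
y_2 = 10.25
z_2 = 13.25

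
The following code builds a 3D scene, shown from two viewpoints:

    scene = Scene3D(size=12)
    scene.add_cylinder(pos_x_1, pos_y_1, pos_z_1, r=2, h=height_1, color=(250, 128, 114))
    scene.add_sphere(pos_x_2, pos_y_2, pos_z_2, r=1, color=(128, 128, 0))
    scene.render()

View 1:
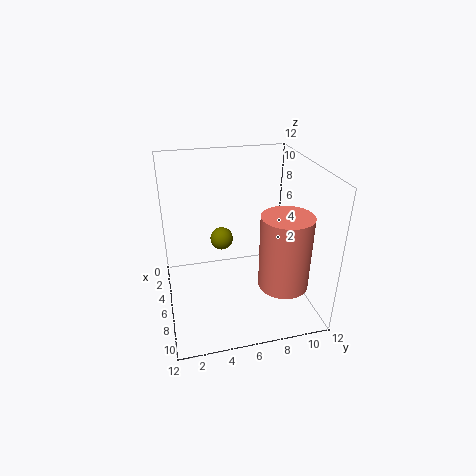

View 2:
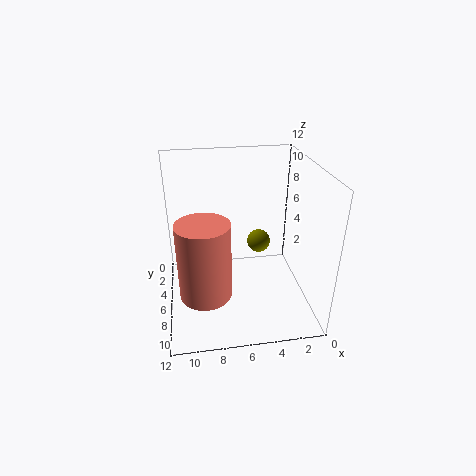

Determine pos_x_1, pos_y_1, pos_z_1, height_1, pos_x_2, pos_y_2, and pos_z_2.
pos_x_1 = 9
pos_y_1 = 9
pos_z_1 = 3
height_1 = 6
pos_x_2 = 4
pos_y_2 = 5
pos_z_2 = 5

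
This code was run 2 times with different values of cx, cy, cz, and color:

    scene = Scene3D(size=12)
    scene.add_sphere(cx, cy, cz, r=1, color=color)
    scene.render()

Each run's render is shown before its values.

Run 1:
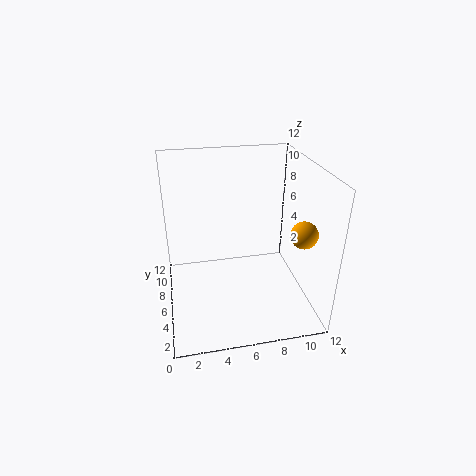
cx = 10, cy = 2, cz = 8, color = 'orange'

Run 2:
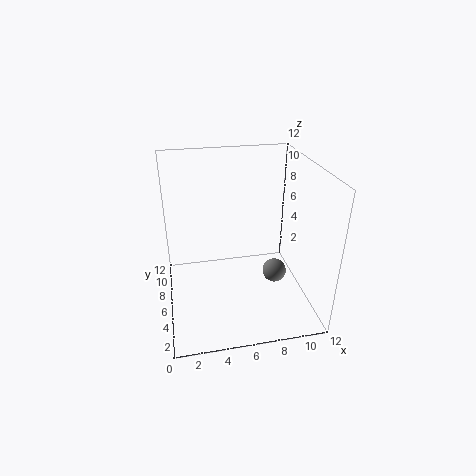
cx = 9, cy = 5, cz = 3, color = 'gray'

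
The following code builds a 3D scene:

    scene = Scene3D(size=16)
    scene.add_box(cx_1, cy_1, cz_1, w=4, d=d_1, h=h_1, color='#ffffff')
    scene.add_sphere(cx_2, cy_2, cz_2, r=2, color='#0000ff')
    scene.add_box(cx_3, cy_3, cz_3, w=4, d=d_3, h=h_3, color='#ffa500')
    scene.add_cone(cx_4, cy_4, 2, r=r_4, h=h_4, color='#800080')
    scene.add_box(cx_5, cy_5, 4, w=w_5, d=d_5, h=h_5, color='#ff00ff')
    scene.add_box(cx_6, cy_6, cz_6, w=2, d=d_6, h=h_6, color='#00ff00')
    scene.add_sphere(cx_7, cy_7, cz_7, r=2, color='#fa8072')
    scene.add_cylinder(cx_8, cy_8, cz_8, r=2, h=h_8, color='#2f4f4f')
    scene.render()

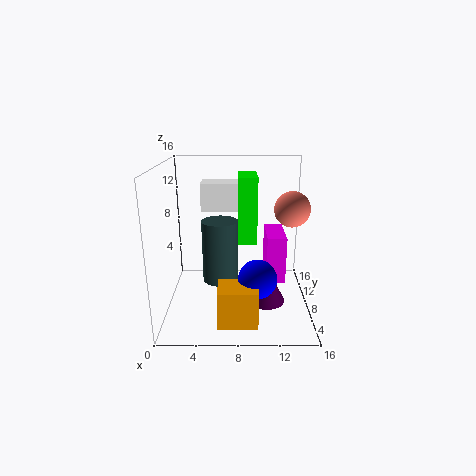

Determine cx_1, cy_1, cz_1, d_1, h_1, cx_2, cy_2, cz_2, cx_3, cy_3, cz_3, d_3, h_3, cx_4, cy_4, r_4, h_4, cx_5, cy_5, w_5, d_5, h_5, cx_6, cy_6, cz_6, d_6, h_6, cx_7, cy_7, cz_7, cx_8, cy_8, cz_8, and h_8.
cx_1 = 4
cy_1 = 8
cz_1 = 11
d_1 = 3
h_1 = 3
cx_2 = 10
cy_2 = 4
cz_2 = 5
cx_3 = 6
cy_3 = 1
cz_3 = 1
d_3 = 3
h_3 = 4
cx_4 = 11
cy_4 = 5
r_4 = 2
h_4 = 4
cx_5 = 11
cy_5 = 5
w_5 = 2
d_5 = 5
h_5 = 5
cx_6 = 8
cy_6 = 6
cz_6 = 8
d_6 = 4
h_6 = 7
cx_7 = 14
cy_7 = 9
cz_7 = 11
cx_8 = 6
cy_8 = 8
cz_8 = 3
h_8 = 7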